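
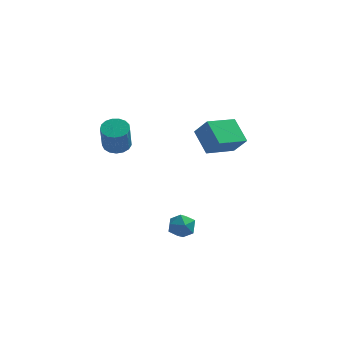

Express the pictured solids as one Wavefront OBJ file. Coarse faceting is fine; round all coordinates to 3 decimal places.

v 0.593 -1.523 -3.54
v 1.4 -1.142 -3.497
v 1.18 -2.698 -4.143
v 1.987 -2.317 -4.1
v 1.572 -2.57 -3.35
v 1.209 -1.843 -2.977
v 1.371 -1.997 -4.663
v 1.008 -1.27 -4.29
v 1.881 -1.435 -4.191
v 2.005 -1.789 -3.38
v 0.575 -2.051 -4.26
v 0.699 -2.405 -3.449
v -2.183 -2.364 2.602
v -1.721 -2.948 2.308
v -1.656 -3.719 3.944
v -2.117 -3.136 4.238
v -1.471 -2.682 2.423
v -1.405 -3.454 4.059
v -1.383 -2.344 2.579
v -1.318 -3.115 4.216
v -1.479 -2.01 2.741
v -1.413 -2.781 4.377
v -1.736 -1.757 2.87
v -1.67 -2.529 4.506
v -2.095 -1.644 2.938
v -2.03 -2.415 4.574
v -2.475 -1.695 2.929
v -2.409 -2.466 4.565
v -2.787 -1.9 2.845
v -2.721 -2.671 4.481
v -2.961 -2.211 2.706
v -2.895 -2.982 4.342
v -2.957 -2.557 2.542
v -2.891 -3.329 4.178
v -2.775 -2.859 2.392
v -2.71 -3.631 4.028
v -2.458 -3.048 2.291
v -2.392 -3.819 3.927
v -2.078 -3.08 2.26
v -2.012 -3.851 3.896
v 1.424 1.68 1.719
v 2.201 1.256 2.804
v 2.793 3.088 1.289
v 3.57 2.664 2.374
v 2.27 0.536 0.666
v 3.047 0.112 1.751
v 3.639 1.944 0.236
v 4.416 1.52 1.321
f 1 12 6
f 1 6 2
f 1 2 8
f 1 8 11
f 1 11 12
f 2 6 10
f 6 12 5
f 12 11 3
f 11 8 7
f 8 2 9
f 4 10 5
f 4 5 3
f 4 3 7
f 4 7 9
f 4 9 10
f 5 10 6
f 3 5 12
f 7 3 11
f 9 7 8
f 10 9 2
f 14 13 17
f 14 17 15
f 15 17 18
f 15 18 16
f 17 13 19
f 17 19 18
f 18 19 20
f 18 20 16
f 19 13 21
f 19 21 20
f 20 21 22
f 20 22 16
f 21 13 23
f 21 23 22
f 22 23 24
f 22 24 16
f 23 13 25
f 23 25 24
f 24 25 26
f 24 26 16
f 25 13 27
f 25 27 26
f 26 27 28
f 26 28 16
f 27 13 29
f 27 29 28
f 28 29 30
f 28 30 16
f 29 13 31
f 29 31 30
f 30 31 32
f 30 32 16
f 31 13 33
f 31 33 32
f 32 33 34
f 32 34 16
f 33 13 35
f 33 35 34
f 34 35 36
f 34 36 16
f 35 13 37
f 35 37 36
f 36 37 38
f 36 38 16
f 37 13 39
f 37 39 38
f 38 39 40
f 38 40 16
f 39 13 14
f 39 14 40
f 40 14 15
f 40 15 16
f 42 44 41
f 45 42 41
f 41 44 43
f 43 45 41
f 42 48 44
f 46 42 45
f 46 48 42
f 44 48 43
f 47 45 43
f 43 48 47
f 47 46 45
f 48 46 47



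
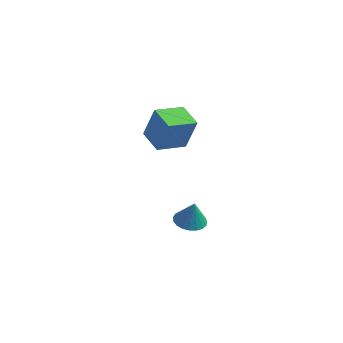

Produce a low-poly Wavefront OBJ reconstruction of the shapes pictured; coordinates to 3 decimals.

v -0.428 -1.076 -3.477
v 0.041 -1.71 -3.525
v -0.232 -1.024 -2.243
v 0.254 -1.463 -3.569
v 0.349 -1.15 -3.598
v 0.309 -0.824 -3.605
v 0.142 -0.542 -3.59
v -0.124 -0.352 -3.556
v -0.442 -0.287 -3.508
v -0.758 -0.359 -3.454
v -1.017 -0.554 -3.405
v -1.175 -0.84 -3.368
v -1.203 -1.167 -3.349
v -1.097 -1.478 -3.353
v -0.876 -1.72 -3.378
v -0.577 -1.85 -3.42
v -0.253 -1.846 -3.472
v -2.577 -1.111 2.267
v -2.092 -0.964 3.879
v -1.55 -0.052 1.862
v -1.065 0.095 3.474
v -1.695 -2.035 2.086
v -1.21 -1.888 3.698
v -0.668 -0.976 1.681
v -0.183 -0.829 3.293
f 2 1 4
f 2 4 3
f 4 1 5
f 4 5 3
f 5 1 6
f 5 6 3
f 6 1 7
f 6 7 3
f 7 1 8
f 7 8 3
f 8 1 9
f 8 9 3
f 9 1 10
f 9 10 3
f 10 1 11
f 10 11 3
f 11 1 12
f 11 12 3
f 12 1 13
f 12 13 3
f 13 1 14
f 13 14 3
f 14 1 15
f 14 15 3
f 15 1 16
f 15 16 3
f 16 1 17
f 16 17 3
f 17 1 2
f 17 2 3
f 19 21 18
f 22 19 18
f 18 21 20
f 20 22 18
f 19 25 21
f 23 19 22
f 23 25 19
f 21 25 20
f 24 22 20
f 20 25 24
f 24 23 22
f 25 23 24



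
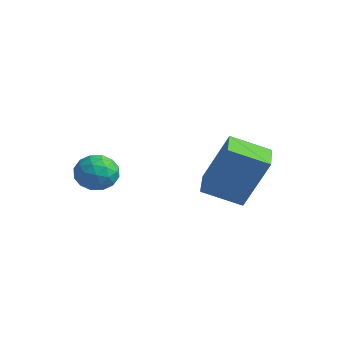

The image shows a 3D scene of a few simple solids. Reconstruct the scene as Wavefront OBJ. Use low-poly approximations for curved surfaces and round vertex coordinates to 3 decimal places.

v -3.669 -0.276 -0.168
v -3.26 0.308 -0.349
v -2.68 -0.888 0.089
v -2.271 -0.304 -0.092
v -2.691 -0.286 0.512
v -3.302 0.093 0.353
v -2.638 -0.673 -0.613
v -3.249 -0.294 -0.772
v -2.622 0.063 -0.624
v -2.656 0.302 0.071
v -3.284 -0.882 -0.331
v -3.318 -0.643 0.364
v -3.551 0.07 -0.281
v -2.389 -0.65 0.021
v -2.636 -0.639 0.376
v -2.395 -0.296 0.27
v -3.576 -0.057 0.132
v -3.336 0.286 0.025
v -3.001 -0.063 0.531
v -2.604 -0.866 -0.285
v -2.364 -0.523 -0.392
v -3.545 -0.284 -0.53
v -3.304 0.059 -0.636
v -2.939 -0.517 -0.791
v -2.936 0.269 -0.55
v -2.355 -0.091 -0.398
v -2.57 -0.307 -0.704
v -2.93 -0.085 -0.798
v -2.955 0.41 -0.141
v -2.374 0.05 0.01
v -2.621 0.061 0.366
v -2.98 0.283 0.272
v -2.581 0.266 -0.303
v -3.566 -0.63 -0.27
v -2.985 -0.99 -0.119
v -2.96 -0.863 -0.532
v -3.319 -0.641 -0.626
v -3.585 -0.489 0.138
v -3.004 -0.849 0.29
v -3.01 -0.495 0.538
v -3.37 -0.273 0.444
v -3.359 -0.846 0.043
v -1.036 2.217 -0.219
v -0.382 2.718 1.538
v -0.316 3.239 -0.779
v 0.339 3.74 0.978
v -0.099 1.48 -0.358
v 0.556 1.981 1.399
v 0.622 2.502 -0.918
v 1.276 3.003 0.839
f 1 38 17
f 38 12 41
f 17 41 6
f 38 41 17
f 1 17 13
f 17 6 18
f 13 18 2
f 17 18 13
f 1 13 22
f 13 2 23
f 22 23 8
f 13 23 22
f 1 22 34
f 22 8 37
f 34 37 11
f 22 37 34
f 1 34 38
f 34 11 42
f 38 42 12
f 34 42 38
f 2 18 29
f 18 6 32
f 29 32 10
f 18 32 29
f 6 41 19
f 41 12 40
f 19 40 5
f 41 40 19
f 12 42 39
f 42 11 35
f 39 35 3
f 42 35 39
f 11 37 36
f 37 8 24
f 36 24 7
f 37 24 36
f 8 23 28
f 23 2 25
f 28 25 9
f 23 25 28
f 4 30 16
f 30 10 31
f 16 31 5
f 30 31 16
f 4 16 14
f 16 5 15
f 14 15 3
f 16 15 14
f 4 14 21
f 14 3 20
f 21 20 7
f 14 20 21
f 4 21 26
f 21 7 27
f 26 27 9
f 21 27 26
f 4 26 30
f 26 9 33
f 30 33 10
f 26 33 30
f 5 31 19
f 31 10 32
f 19 32 6
f 31 32 19
f 3 15 39
f 15 5 40
f 39 40 12
f 15 40 39
f 7 20 36
f 20 3 35
f 36 35 11
f 20 35 36
f 9 27 28
f 27 7 24
f 28 24 8
f 27 24 28
f 10 33 29
f 33 9 25
f 29 25 2
f 33 25 29
f 44 46 43
f 47 44 43
f 43 46 45
f 45 47 43
f 44 50 46
f 48 44 47
f 48 50 44
f 46 50 45
f 49 47 45
f 45 50 49
f 49 48 47
f 50 48 49



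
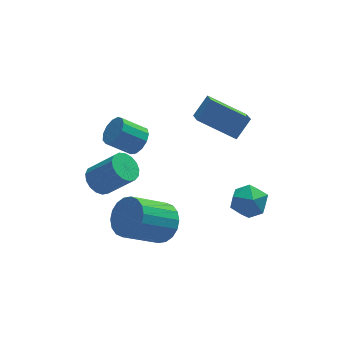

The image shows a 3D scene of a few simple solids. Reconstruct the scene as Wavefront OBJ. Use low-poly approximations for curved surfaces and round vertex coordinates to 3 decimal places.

v 2.448 1.334 0.74
v 2.364 0.453 1.267
v 3.194 1.757 1.565
v 3.111 0.876 2.091
v 3.989 0.584 -0.271
v 3.906 -0.297 0.255
v 4.736 1.007 0.553
v 4.652 0.126 1.08
v 0.165 -2.129 -2.866
v 0.748 -2.664 -2.272
v -0.861 -3.006 -0.999
v -1.445 -2.471 -1.594
v 0.79 -2.256 -2.109
v -0.819 -2.599 -0.837
v 0.708 -1.824 -2.097
v -0.902 -2.166 -0.825
v 0.518 -1.451 -2.237
v -1.091 -1.794 -0.964
v 0.259 -1.213 -2.501
v -1.351 -1.556 -1.229
v -0.02 -1.157 -2.838
v -1.629 -1.499 -1.566
v -0.261 -1.292 -3.18
v -1.871 -1.635 -1.908
v -0.419 -1.594 -3.461
v -2.028 -1.936 -2.188
v -0.461 -2.001 -3.623
v -2.07 -2.344 -2.351
v -0.378 -2.434 -3.635
v -1.988 -2.776 -2.363
v -0.189 -2.806 -3.496
v -1.798 -3.149 -2.223
v 0.071 -3.044 -3.231
v -1.539 -3.387 -1.959
v 0.349 -3.101 -2.894
v -1.26 -3.443 -1.622
v 0.591 -2.965 -2.552
v -1.019 -3.308 -1.28
v -1.745 1.459 -2.963
v -1.318 2.108 -3.027
v -0.248 1.531 -1.741
v -0.675 0.881 -1.677
v -1.577 2.196 -2.772
v -0.506 1.618 -1.486
v -1.874 2.115 -2.561
v -0.803 1.537 -1.275
v -2.141 1.884 -2.442
v -1.071 1.306 -1.156
v -2.318 1.555 -2.443
v -1.248 0.977 -1.157
v -2.364 1.204 -2.562
v -1.294 0.627 -1.276
v -2.268 0.912 -2.774
v -1.198 0.334 -1.488
v -2.052 0.745 -3.028
v -0.982 0.167 -1.742
v -1.766 0.741 -3.268
v -0.695 0.164 -1.982
v -1.475 0.902 -3.438
v -0.405 0.325 -2.152
v -1.246 1.191 -3.499
v -0.176 0.613 -2.213
v -1.131 1.541 -3.437
v -0.061 0.963 -2.151
v -1.157 1.872 -3.267
v -0.087 1.294 -1.981
v 3.434 -1.832 -1.67
v 4.351 -1.937 -1.745
v 3.249 -3.303 -1.875
v 4.166 -3.408 -1.95
v 3.791 -3.184 -1.134
v 3.905 -2.274 -1.008
v 3.695 -2.966 -2.612
v 3.809 -2.056 -2.486
v 4.512 -2.637 -2.327
v 4.571 -2.772 -1.414
v 3.029 -2.468 -2.206
v 3.088 -2.603 -1.293
v 0.034 1.479 -0.583
v 0.461 1.282 -0.012
v -0.587 1.464 0.835
v -1.014 1.661 0.263
v 0.501 1.695 -0.051
v -0.547 1.877 0.795
v 0.393 2.04 -0.26
v -0.656 2.222 0.587
v 0.17 2.206 -0.571
v -0.878 2.388 0.276
v -0.095 2.142 -0.886
v -1.144 2.324 -0.039
v -0.319 1.867 -1.105
v -1.368 2.049 -0.258
v -0.432 1.469 -1.158
v -1.48 1.651 -0.312
v -0.396 1.074 -1.029
v -1.444 1.256 -0.182
v -0.223 0.808 -0.759
v -1.272 0.99 0.088
v 0.031 0.755 -0.432
v -1.018 0.936 0.414
v 0.286 0.932 -0.154
v -0.763 1.113 0.693
f 2 4 1
f 5 2 1
f 1 4 3
f 3 5 1
f 2 8 4
f 6 2 5
f 6 8 2
f 4 8 3
f 7 5 3
f 3 8 7
f 7 6 5
f 8 6 7
f 10 9 13
f 10 13 11
f 11 13 14
f 11 14 12
f 13 9 15
f 13 15 14
f 14 15 16
f 14 16 12
f 15 9 17
f 15 17 16
f 16 17 18
f 16 18 12
f 17 9 19
f 17 19 18
f 18 19 20
f 18 20 12
f 19 9 21
f 19 21 20
f 20 21 22
f 20 22 12
f 21 9 23
f 21 23 22
f 22 23 24
f 22 24 12
f 23 9 25
f 23 25 24
f 24 25 26
f 24 26 12
f 25 9 27
f 25 27 26
f 26 27 28
f 26 28 12
f 27 9 29
f 27 29 28
f 28 29 30
f 28 30 12
f 29 9 31
f 29 31 30
f 30 31 32
f 30 32 12
f 31 9 33
f 31 33 32
f 32 33 34
f 32 34 12
f 33 9 35
f 33 35 34
f 34 35 36
f 34 36 12
f 35 9 37
f 35 37 36
f 36 37 38
f 36 38 12
f 37 9 10
f 37 10 38
f 38 10 11
f 38 11 12
f 40 39 43
f 40 43 41
f 41 43 44
f 41 44 42
f 43 39 45
f 43 45 44
f 44 45 46
f 44 46 42
f 45 39 47
f 45 47 46
f 46 47 48
f 46 48 42
f 47 39 49
f 47 49 48
f 48 49 50
f 48 50 42
f 49 39 51
f 49 51 50
f 50 51 52
f 50 52 42
f 51 39 53
f 51 53 52
f 52 53 54
f 52 54 42
f 53 39 55
f 53 55 54
f 54 55 56
f 54 56 42
f 55 39 57
f 55 57 56
f 56 57 58
f 56 58 42
f 57 39 59
f 57 59 58
f 58 59 60
f 58 60 42
f 59 39 61
f 59 61 60
f 60 61 62
f 60 62 42
f 61 39 63
f 61 63 62
f 62 63 64
f 62 64 42
f 63 39 65
f 63 65 64
f 64 65 66
f 64 66 42
f 65 39 40
f 65 40 66
f 66 40 41
f 66 41 42
f 67 78 72
f 67 72 68
f 67 68 74
f 67 74 77
f 67 77 78
f 68 72 76
f 72 78 71
f 78 77 69
f 77 74 73
f 74 68 75
f 70 76 71
f 70 71 69
f 70 69 73
f 70 73 75
f 70 75 76
f 71 76 72
f 69 71 78
f 73 69 77
f 75 73 74
f 76 75 68
f 80 79 83
f 80 83 81
f 81 83 84
f 81 84 82
f 83 79 85
f 83 85 84
f 84 85 86
f 84 86 82
f 85 79 87
f 85 87 86
f 86 87 88
f 86 88 82
f 87 79 89
f 87 89 88
f 88 89 90
f 88 90 82
f 89 79 91
f 89 91 90
f 90 91 92
f 90 92 82
f 91 79 93
f 91 93 92
f 92 93 94
f 92 94 82
f 93 79 95
f 93 95 94
f 94 95 96
f 94 96 82
f 95 79 97
f 95 97 96
f 96 97 98
f 96 98 82
f 97 79 99
f 97 99 98
f 98 99 100
f 98 100 82
f 99 79 101
f 99 101 100
f 100 101 102
f 100 102 82
f 101 79 80
f 101 80 102
f 102 80 81
f 102 81 82



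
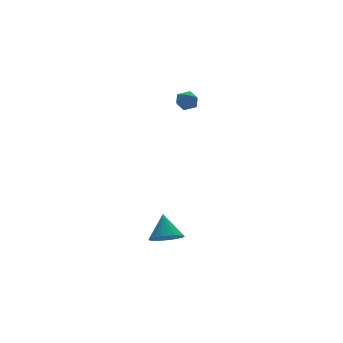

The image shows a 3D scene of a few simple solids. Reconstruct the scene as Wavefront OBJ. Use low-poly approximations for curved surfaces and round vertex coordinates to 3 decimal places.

v -2.83 -4.253 -2.729
v -1.831 -4.289 -2.932
v -2.51 -3.267 -1.331
v -1.941 -3.965 -3.136
v -2.185 -3.685 -3.278
v -2.528 -3.491 -3.336
v -2.917 -3.413 -3.301
v -3.292 -3.463 -3.18
v -3.598 -3.634 -2.99
v -3.786 -3.898 -2.76
v -3.829 -4.217 -2.525
v -3.72 -4.541 -2.321
v -3.475 -4.821 -2.18
v -3.133 -5.015 -2.122
v -2.744 -5.093 -2.156
v -2.368 -5.042 -2.278
v -2.063 -4.872 -2.468
v -1.874 -4.608 -2.698
v 2.502 3.898 3.897
v 2.875 4.484 3.481
v 3.665 3.416 4.259
v 4.038 4.002 3.843
v 3.622 4.183 4.514
v 2.903 4.481 4.29
v 3.637 3.419 3.45
v 2.918 3.717 3.226
v 3.576 4.188 3.205
v 3.567 4.66 3.862
v 2.973 3.24 3.878
v 2.964 3.712 4.535
f 2 1 4
f 2 4 3
f 4 1 5
f 4 5 3
f 5 1 6
f 5 6 3
f 6 1 7
f 6 7 3
f 7 1 8
f 7 8 3
f 8 1 9
f 8 9 3
f 9 1 10
f 9 10 3
f 10 1 11
f 10 11 3
f 11 1 12
f 11 12 3
f 12 1 13
f 12 13 3
f 13 1 14
f 13 14 3
f 14 1 15
f 14 15 3
f 15 1 16
f 15 16 3
f 16 1 17
f 16 17 3
f 17 1 18
f 17 18 3
f 18 1 2
f 18 2 3
f 19 30 24
f 19 24 20
f 19 20 26
f 19 26 29
f 19 29 30
f 20 24 28
f 24 30 23
f 30 29 21
f 29 26 25
f 26 20 27
f 22 28 23
f 22 23 21
f 22 21 25
f 22 25 27
f 22 27 28
f 23 28 24
f 21 23 30
f 25 21 29
f 27 25 26
f 28 27 20



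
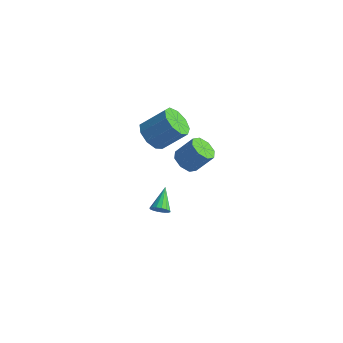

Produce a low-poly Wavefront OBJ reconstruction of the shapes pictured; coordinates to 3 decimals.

v -0.695 3.4 -2.623
v -0.347 3.993 -3.156
v 0.443 4.613 -1.949
v 0.095 4.02 -1.417
v -0.92 4.198 -2.886
v -0.13 4.818 -1.68
v -1.361 3.935 -2.463
v -0.572 4.556 -1.256
v -1.412 3.359 -2.133
v -0.623 3.979 -0.926
v -1.043 2.807 -2.091
v -0.253 3.427 -0.884
v -0.47 2.602 -2.36
v 0.32 3.222 -1.154
v -0.028 2.864 -2.784
v 0.761 3.485 -1.577
v 0.023 3.441 -3.114
v 0.812 4.061 -1.907
v 3.125 -3.96 1.305
v 3.4 -3.616 0.958
v 2.595 -2.8 2.035
v 3.141 -3.657 0.834
v 2.878 -3.778 0.836
v 2.681 -3.949 0.964
v 2.603 -4.122 1.183
v 2.666 -4.252 1.434
v 2.851 -4.304 1.651
v 3.11 -4.263 1.775
v 3.373 -4.142 1.773
v 3.57 -3.971 1.646
v 3.647 -3.798 1.427
v 3.585 -3.668 1.175
v -0.827 0.485 1.937
v -0.075 -0.179 1.754
v 0.998 0.69 2.999
v 0.247 1.355 3.183
v -0.02 0.368 1.324
v 1.053 1.237 2.57
v -0.342 0.97 1.182
v 0.731 1.839 2.427
v -0.891 1.345 1.393
v 0.182 2.215 2.638
v -1.41 1.318 1.858
v -0.337 2.188 3.104
v -1.656 0.901 2.361
v -0.583 1.771 3.607
v -1.514 0.29 2.666
v -0.44 1.16 3.911
v -1.05 -0.23 2.629
v 0.023 0.639 3.875
v -0.482 -0.416 2.269
v 0.592 0.454 3.515
f 2 1 5
f 2 5 3
f 3 5 6
f 3 6 4
f 5 1 7
f 5 7 6
f 6 7 8
f 6 8 4
f 7 1 9
f 7 9 8
f 8 9 10
f 8 10 4
f 9 1 11
f 9 11 10
f 10 11 12
f 10 12 4
f 11 1 13
f 11 13 12
f 12 13 14
f 12 14 4
f 13 1 15
f 13 15 14
f 14 15 16
f 14 16 4
f 15 1 17
f 15 17 16
f 16 17 18
f 16 18 4
f 17 1 2
f 17 2 18
f 18 2 3
f 18 3 4
f 20 19 22
f 20 22 21
f 22 19 23
f 22 23 21
f 23 19 24
f 23 24 21
f 24 19 25
f 24 25 21
f 25 19 26
f 25 26 21
f 26 19 27
f 26 27 21
f 27 19 28
f 27 28 21
f 28 19 29
f 28 29 21
f 29 19 30
f 29 30 21
f 30 19 31
f 30 31 21
f 31 19 32
f 31 32 21
f 32 19 20
f 32 20 21
f 34 33 37
f 34 37 35
f 35 37 38
f 35 38 36
f 37 33 39
f 37 39 38
f 38 39 40
f 38 40 36
f 39 33 41
f 39 41 40
f 40 41 42
f 40 42 36
f 41 33 43
f 41 43 42
f 42 43 44
f 42 44 36
f 43 33 45
f 43 45 44
f 44 45 46
f 44 46 36
f 45 33 47
f 45 47 46
f 46 47 48
f 46 48 36
f 47 33 49
f 47 49 48
f 48 49 50
f 48 50 36
f 49 33 51
f 49 51 50
f 50 51 52
f 50 52 36
f 51 33 34
f 51 34 52
f 52 34 35
f 52 35 36



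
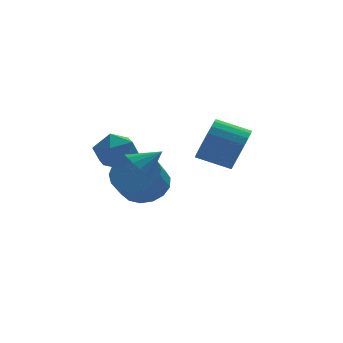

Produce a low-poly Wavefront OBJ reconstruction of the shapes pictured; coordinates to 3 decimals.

v -1.859 -1.004 0.696
v -1.476 -0.72 0.079
v -0.841 -0.836 1.404
v -1.648 -0.399 0.251
v -1.877 -0.239 0.543
v -2.101 -0.284 0.876
v -2.26 -0.522 1.161
v -2.312 -0.889 1.321
v -2.241 -1.287 1.314
v -2.069 -1.609 1.142
v -1.84 -1.768 0.85
v -1.616 -1.723 0.517
v -1.457 -1.485 0.232
v -1.406 -1.118 0.072
v 2.762 1.834 0.403
v 3.261 2.341 1.242
v 1.838 2.793 1.816
v 1.338 2.286 0.977
v 3.244 2.656 0.951
v 1.821 3.109 1.525
v 3.154 2.847 0.577
v 1.731 3.299 1.151
v 3.004 2.883 0.177
v 1.58 3.335 0.751
v 2.817 2.759 -0.189
v 1.393 3.211 0.385
v 2.621 2.495 -0.465
v 1.198 2.947 0.109
v 2.447 2.129 -0.609
v 1.024 2.582 -0.035
v 2.321 1.719 -0.599
v 0.898 2.172 -0.024
v 2.262 1.327 -0.436
v 0.839 1.779 0.138
v 2.279 1.011 -0.145
v 0.856 1.464 0.429
v 2.369 0.821 0.229
v 0.946 1.273 0.803
v 2.52 0.785 0.629
v 1.096 1.237 1.203
v 2.707 0.909 0.995
v 1.283 1.361 1.569
v 2.902 1.173 1.271
v 1.479 1.625 1.845
v 3.076 1.538 1.415
v 1.653 1.991 1.989
v 3.202 1.948 1.404
v 1.779 2.401 1.979
v -3.09 1.11 0.353
v -2.169 1.489 0.519
v -2.791 -0.089 1.421
v -1.87 0.29 1.587
v -2.687 0.792 1.903
v -2.872 1.533 1.243
v -2.088 -0.133 0.697
v -2.273 0.608 0.037
v -1.55 0.72 0.732
v -1.92 1.292 1.478
v -3.04 0.108 0.462
v -3.41 0.68 1.208
v -1.212 1.74 -1.264
v -0.714 2.317 -0.485
v -1.211 1.436 0.484
v -1.708 0.86 -0.296
v -1.185 2.54 -0.523
v -1.681 1.659 0.445
v -1.661 2.579 -0.732
v -2.158 1.698 0.236
v -2.035 2.426 -1.062
v -2.531 1.545 -0.094
v -2.22 2.116 -1.439
v -2.716 1.235 -0.471
v -2.174 1.72 -1.776
v -2.67 0.839 -0.807
v -1.908 1.329 -1.995
v -2.404 0.448 -1.027
v -1.482 1.032 -2.047
v -1.978 0.151 -1.079
v -0.994 0.897 -1.92
v -1.491 0.016 -0.951
v -0.557 0.956 -1.642
v -1.053 0.075 -0.674
v -0.269 1.194 -1.278
v -0.765 0.313 -0.31
v -0.197 1.557 -0.911
v -0.693 0.677 0.058
v -0.358 1.963 -0.624
v -0.854 1.082 0.344
f 2 1 4
f 2 4 3
f 4 1 5
f 4 5 3
f 5 1 6
f 5 6 3
f 6 1 7
f 6 7 3
f 7 1 8
f 7 8 3
f 8 1 9
f 8 9 3
f 9 1 10
f 9 10 3
f 10 1 11
f 10 11 3
f 11 1 12
f 11 12 3
f 12 1 13
f 12 13 3
f 13 1 14
f 13 14 3
f 14 1 2
f 14 2 3
f 16 15 19
f 16 19 17
f 17 19 20
f 17 20 18
f 19 15 21
f 19 21 20
f 20 21 22
f 20 22 18
f 21 15 23
f 21 23 22
f 22 23 24
f 22 24 18
f 23 15 25
f 23 25 24
f 24 25 26
f 24 26 18
f 25 15 27
f 25 27 26
f 26 27 28
f 26 28 18
f 27 15 29
f 27 29 28
f 28 29 30
f 28 30 18
f 29 15 31
f 29 31 30
f 30 31 32
f 30 32 18
f 31 15 33
f 31 33 32
f 32 33 34
f 32 34 18
f 33 15 35
f 33 35 34
f 34 35 36
f 34 36 18
f 35 15 37
f 35 37 36
f 36 37 38
f 36 38 18
f 37 15 39
f 37 39 38
f 38 39 40
f 38 40 18
f 39 15 41
f 39 41 40
f 40 41 42
f 40 42 18
f 41 15 43
f 41 43 42
f 42 43 44
f 42 44 18
f 43 15 45
f 43 45 44
f 44 45 46
f 44 46 18
f 45 15 47
f 45 47 46
f 46 47 48
f 46 48 18
f 47 15 16
f 47 16 48
f 48 16 17
f 48 17 18
f 49 60 54
f 49 54 50
f 49 50 56
f 49 56 59
f 49 59 60
f 50 54 58
f 54 60 53
f 60 59 51
f 59 56 55
f 56 50 57
f 52 58 53
f 52 53 51
f 52 51 55
f 52 55 57
f 52 57 58
f 53 58 54
f 51 53 60
f 55 51 59
f 57 55 56
f 58 57 50
f 62 61 65
f 62 65 63
f 63 65 66
f 63 66 64
f 65 61 67
f 65 67 66
f 66 67 68
f 66 68 64
f 67 61 69
f 67 69 68
f 68 69 70
f 68 70 64
f 69 61 71
f 69 71 70
f 70 71 72
f 70 72 64
f 71 61 73
f 71 73 72
f 72 73 74
f 72 74 64
f 73 61 75
f 73 75 74
f 74 75 76
f 74 76 64
f 75 61 77
f 75 77 76
f 76 77 78
f 76 78 64
f 77 61 79
f 77 79 78
f 78 79 80
f 78 80 64
f 79 61 81
f 79 81 80
f 80 81 82
f 80 82 64
f 81 61 83
f 81 83 82
f 82 83 84
f 82 84 64
f 83 61 85
f 83 85 84
f 84 85 86
f 84 86 64
f 85 61 87
f 85 87 86
f 86 87 88
f 86 88 64
f 87 61 62
f 87 62 88
f 88 62 63
f 88 63 64



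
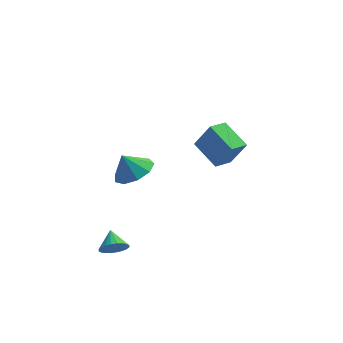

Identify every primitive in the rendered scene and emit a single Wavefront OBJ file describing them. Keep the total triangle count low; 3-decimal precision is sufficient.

v 1.104 -1.003 1.834
v 1.794 -1.131 3.114
v 0.12 0.043 2.469
v 0.81 -0.085 3.749
v 1.73 -0.255 1.571
v 2.42 -0.383 2.851
v 0.746 0.791 2.206
v 1.436 0.663 3.486
v -3.238 -2.065 -3.118
v -2.904 -1.697 -3.597
v -3.482 -1.195 -2.622
v -3.152 -1.707 -3.702
v -3.413 -1.771 -3.718
v -3.648 -1.88 -3.642
v -3.82 -2.017 -3.487
v -3.903 -2.161 -3.275
v -3.885 -2.291 -3.04
v -3.769 -2.386 -2.816
v -3.572 -2.432 -2.639
v -3.324 -2.422 -2.534
v -3.063 -2.358 -2.519
v -2.829 -2.249 -2.594
v -2.657 -2.112 -2.749
v -2.573 -1.968 -2.961
v -2.591 -1.838 -3.196
v -2.707 -1.743 -3.42
v -2.869 3.594 -2.399
v -2.225 4.379 -2.096
v -3.431 3.646 -1.341
v -2.812 4.652 -2.422
v -3.426 4.43 -2.737
v -3.779 3.816 -2.894
v -3.706 3.098 -2.82
v -3.241 2.613 -2.549
v -2.602 2.586 -2.208
v -2.088 3.031 -1.956
v -1.939 3.739 -1.912
f 2 4 1
f 5 2 1
f 1 4 3
f 3 5 1
f 2 8 4
f 6 2 5
f 6 8 2
f 4 8 3
f 7 5 3
f 3 8 7
f 7 6 5
f 8 6 7
f 10 9 12
f 10 12 11
f 12 9 13
f 12 13 11
f 13 9 14
f 13 14 11
f 14 9 15
f 14 15 11
f 15 9 16
f 15 16 11
f 16 9 17
f 16 17 11
f 17 9 18
f 17 18 11
f 18 9 19
f 18 19 11
f 19 9 20
f 19 20 11
f 20 9 21
f 20 21 11
f 21 9 22
f 21 22 11
f 22 9 23
f 22 23 11
f 23 9 24
f 23 24 11
f 24 9 25
f 24 25 11
f 25 9 26
f 25 26 11
f 26 9 10
f 26 10 11
f 28 27 30
f 28 30 29
f 30 27 31
f 30 31 29
f 31 27 32
f 31 32 29
f 32 27 33
f 32 33 29
f 33 27 34
f 33 34 29
f 34 27 35
f 34 35 29
f 35 27 36
f 35 36 29
f 36 27 37
f 36 37 29
f 37 27 28
f 37 28 29



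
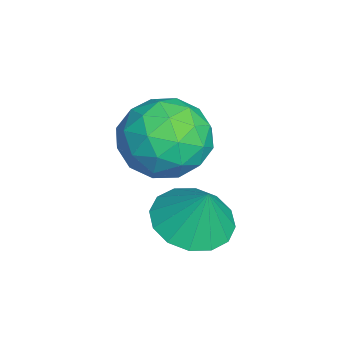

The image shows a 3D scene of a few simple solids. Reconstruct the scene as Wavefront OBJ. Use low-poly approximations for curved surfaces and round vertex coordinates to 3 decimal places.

v -0.019 -2.992 2.394
v 0.853 -2.675 2.932
v -0.353 -4.165 3.628
v 0.519 -3.848 4.166
v -0.33 -3.197 4.089
v -0.123 -2.472 3.326
v 0.623 -4.368 3.234
v 0.83 -3.643 2.471
v 1.25 -3.525 3.451
v 0.661 -2.801 3.979
v -0.161 -4.039 2.581
v -0.75 -3.315 3.109
v 0.446 -2.73 2.554
v 0.054 -4.11 4.006
v -0.445 -3.727 3.96
v 0.067 -3.54 4.276
v -0.128 -2.611 2.786
v 0.385 -2.425 3.102
v -0.31 -2.732 3.783
v 0.115 -4.415 3.458
v 0.628 -4.229 3.774
v 0.433 -3.3 2.284
v 0.945 -3.113 2.6
v 0.81 -4.108 2.777
v 1.192 -3.044 3.176
v 0.996 -3.733 3.901
v 1.057 -4.039 3.353
v 1.179 -3.613 2.905
v 0.846 -2.618 3.486
v 0.65 -3.308 4.212
v 0.151 -2.925 4.166
v 0.272 -2.499 3.718
v 1.079 -3.118 3.791
v -0.15 -3.532 2.348
v -0.346 -4.222 3.074
v 0.228 -4.341 2.842
v 0.349 -3.915 2.394
v -0.496 -3.107 2.659
v -0.692 -3.796 3.384
v -0.679 -3.227 3.655
v -0.557 -2.801 3.207
v -0.579 -3.722 2.769
v 0.859 -2.831 1.208
v 1.608 -2.428 0.858
v 1.201 -2.509 2.312
v 1.276 -2.087 0.862
v 0.831 -1.946 0.959
v 0.394 -2.041 1.122
v 0.082 -2.348 1.308
v -0.023 -2.785 1.468
v 0.109 -3.233 1.558
v 0.442 -3.574 1.554
v 0.886 -3.716 1.457
v 1.323 -3.62 1.294
v 1.636 -3.313 1.107
v 1.74 -2.877 0.948
f 1 38 17
f 38 12 41
f 17 41 6
f 38 41 17
f 1 17 13
f 17 6 18
f 13 18 2
f 17 18 13
f 1 13 22
f 13 2 23
f 22 23 8
f 13 23 22
f 1 22 34
f 22 8 37
f 34 37 11
f 22 37 34
f 1 34 38
f 34 11 42
f 38 42 12
f 34 42 38
f 2 18 29
f 18 6 32
f 29 32 10
f 18 32 29
f 6 41 19
f 41 12 40
f 19 40 5
f 41 40 19
f 12 42 39
f 42 11 35
f 39 35 3
f 42 35 39
f 11 37 36
f 37 8 24
f 36 24 7
f 37 24 36
f 8 23 28
f 23 2 25
f 28 25 9
f 23 25 28
f 4 30 16
f 30 10 31
f 16 31 5
f 30 31 16
f 4 16 14
f 16 5 15
f 14 15 3
f 16 15 14
f 4 14 21
f 14 3 20
f 21 20 7
f 14 20 21
f 4 21 26
f 21 7 27
f 26 27 9
f 21 27 26
f 4 26 30
f 26 9 33
f 30 33 10
f 26 33 30
f 5 31 19
f 31 10 32
f 19 32 6
f 31 32 19
f 3 15 39
f 15 5 40
f 39 40 12
f 15 40 39
f 7 20 36
f 20 3 35
f 36 35 11
f 20 35 36
f 9 27 28
f 27 7 24
f 28 24 8
f 27 24 28
f 10 33 29
f 33 9 25
f 29 25 2
f 33 25 29
f 44 43 46
f 44 46 45
f 46 43 47
f 46 47 45
f 47 43 48
f 47 48 45
f 48 43 49
f 48 49 45
f 49 43 50
f 49 50 45
f 50 43 51
f 50 51 45
f 51 43 52
f 51 52 45
f 52 43 53
f 52 53 45
f 53 43 54
f 53 54 45
f 54 43 55
f 54 55 45
f 55 43 56
f 55 56 45
f 56 43 44
f 56 44 45



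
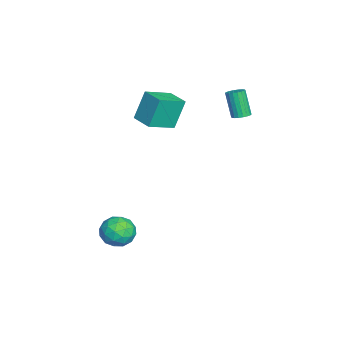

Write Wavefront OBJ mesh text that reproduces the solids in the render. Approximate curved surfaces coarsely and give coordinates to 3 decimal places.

v -2.023 4.041 3.051
v -1.49 3.915 3.21
v -2.065 3.532 4.829
v -2.597 3.659 4.669
v -1.507 4.163 3.262
v -2.082 3.78 4.881
v -1.627 4.386 3.273
v -2.201 4.004 4.891
v -1.825 4.541 3.239
v -2.399 4.159 4.858
v -2.062 4.598 3.168
v -2.636 4.215 4.787
v -2.291 4.544 3.074
v -2.866 4.161 4.693
v -2.467 4.39 2.975
v -3.042 4.008 4.594
v -2.555 4.168 2.891
v -3.13 3.785 4.51
v -2.538 3.92 2.839
v -3.113 3.537 4.458
v -2.419 3.696 2.829
v -2.993 3.314 4.447
v -2.221 3.541 2.862
v -2.795 3.159 4.481
v -1.984 3.485 2.933
v -2.558 3.102 4.552
v -1.754 3.539 3.027
v -2.329 3.156 4.646
v -1.578 3.692 3.126
v -2.153 3.31 4.745
v 3.276 -1.887 -2.372
v 4.118 -2.039 -3.036
v 2.242 -2.761 -3.484
v 3.084 -2.913 -4.148
v 3.051 -3.42 -3.192
v 3.69 -2.879 -2.504
v 2.67 -1.921 -4.016
v 3.309 -1.38 -3.328
v 3.744 -2.059 -4.052
v 3.979 -2.986 -3.542
v 2.381 -1.814 -2.978
v 2.616 -2.741 -2.468
v 3.788 -1.886 -2.606
v 2.572 -2.914 -3.914
v 2.552 -3.212 -3.351
v 3.047 -3.301 -3.742
v 3.536 -2.38 -2.294
v 4.031 -2.469 -2.684
v 3.404 -3.281 -2.776
v 2.329 -2.331 -3.836
v 2.824 -2.42 -4.226
v 3.313 -1.499 -2.778
v 3.808 -1.588 -3.169
v 2.956 -1.519 -3.744
v 4.063 -1.987 -3.594
v 3.455 -2.501 -4.247
v 3.212 -1.918 -4.17
v 3.587 -1.601 -3.766
v 4.201 -2.532 -3.294
v 3.593 -3.046 -3.948
v 3.573 -3.344 -3.386
v 3.949 -3.026 -2.982
v 3.981 -2.544 -3.892
v 2.767 -1.754 -2.572
v 2.159 -2.268 -3.226
v 2.411 -1.774 -3.538
v 2.787 -1.456 -3.134
v 2.905 -2.299 -2.273
v 2.297 -2.813 -2.926
v 2.773 -3.199 -2.754
v 3.148 -2.882 -2.35
v 2.379 -2.256 -2.628
v -1.266 -1.875 3.097
v -1.744 -1.291 4.949
v -2.363 -0.535 2.391
v -2.841 0.049 4.243
v -0.159 -0.969 3.097
v -0.637 -0.385 4.949
v -1.256 0.371 2.391
v -1.734 0.955 4.243
f 2 1 5
f 2 5 3
f 3 5 6
f 3 6 4
f 5 1 7
f 5 7 6
f 6 7 8
f 6 8 4
f 7 1 9
f 7 9 8
f 8 9 10
f 8 10 4
f 9 1 11
f 9 11 10
f 10 11 12
f 10 12 4
f 11 1 13
f 11 13 12
f 12 13 14
f 12 14 4
f 13 1 15
f 13 15 14
f 14 15 16
f 14 16 4
f 15 1 17
f 15 17 16
f 16 17 18
f 16 18 4
f 17 1 19
f 17 19 18
f 18 19 20
f 18 20 4
f 19 1 21
f 19 21 20
f 20 21 22
f 20 22 4
f 21 1 23
f 21 23 22
f 22 23 24
f 22 24 4
f 23 1 25
f 23 25 24
f 24 25 26
f 24 26 4
f 25 1 27
f 25 27 26
f 26 27 28
f 26 28 4
f 27 1 29
f 27 29 28
f 28 29 30
f 28 30 4
f 29 1 2
f 29 2 30
f 30 2 3
f 30 3 4
f 31 68 47
f 68 42 71
f 47 71 36
f 68 71 47
f 31 47 43
f 47 36 48
f 43 48 32
f 47 48 43
f 31 43 52
f 43 32 53
f 52 53 38
f 43 53 52
f 31 52 64
f 52 38 67
f 64 67 41
f 52 67 64
f 31 64 68
f 64 41 72
f 68 72 42
f 64 72 68
f 32 48 59
f 48 36 62
f 59 62 40
f 48 62 59
f 36 71 49
f 71 42 70
f 49 70 35
f 71 70 49
f 42 72 69
f 72 41 65
f 69 65 33
f 72 65 69
f 41 67 66
f 67 38 54
f 66 54 37
f 67 54 66
f 38 53 58
f 53 32 55
f 58 55 39
f 53 55 58
f 34 60 46
f 60 40 61
f 46 61 35
f 60 61 46
f 34 46 44
f 46 35 45
f 44 45 33
f 46 45 44
f 34 44 51
f 44 33 50
f 51 50 37
f 44 50 51
f 34 51 56
f 51 37 57
f 56 57 39
f 51 57 56
f 34 56 60
f 56 39 63
f 60 63 40
f 56 63 60
f 35 61 49
f 61 40 62
f 49 62 36
f 61 62 49
f 33 45 69
f 45 35 70
f 69 70 42
f 45 70 69
f 37 50 66
f 50 33 65
f 66 65 41
f 50 65 66
f 39 57 58
f 57 37 54
f 58 54 38
f 57 54 58
f 40 63 59
f 63 39 55
f 59 55 32
f 63 55 59
f 74 76 73
f 77 74 73
f 73 76 75
f 75 77 73
f 74 80 76
f 78 74 77
f 78 80 74
f 76 80 75
f 79 77 75
f 75 80 79
f 79 78 77
f 80 78 79



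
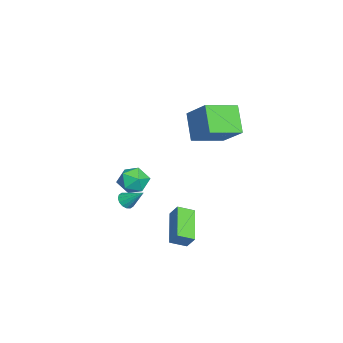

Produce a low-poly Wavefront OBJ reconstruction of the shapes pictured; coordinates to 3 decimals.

v 3.447 1.146 -3.984
v 3.762 0.314 -3.598
v 1.571 0.865 -3.059
v 1.886 0.033 -2.674
v 3.734 1.587 -3.266
v 4.049 0.755 -2.881
v 1.858 1.306 -2.342
v 2.173 0.474 -1.956
v -3.296 2.035 -0.033
v -4.45 1.625 1.341
v -2.176 3.164 1.245
v -3.33 2.755 2.618
v -2.23 0.485 0.402
v -3.384 0.076 1.775
v -1.11 1.615 1.679
v -2.264 1.205 3.053
v 1.325 -2.277 -2.27
v 1.577 -2.011 -2.667
v 1.675 -1.323 -1.41
v 1.316 -1.913 -2.669
v 1.056 -1.913 -2.564
v 0.869 -2.009 -2.381
v 0.804 -2.178 -2.167
v 0.879 -2.373 -1.981
v 1.073 -2.542 -1.873
v 1.335 -2.64 -1.87
v 1.594 -2.641 -1.975
v 1.781 -2.544 -2.159
v 1.846 -2.375 -2.372
v 1.772 -2.18 -2.558
v -0.626 -1.37 -1.685
v 0.027 -1.689 -2.274
v -1.067 -2.791 -1.406
v -0.414 -3.11 -1.995
v -0.161 -2.72 -1.182
v 0.111 -1.842 -1.355
v -1.151 -2.638 -2.325
v -0.879 -1.76 -2.498
v -0.297 -2.472 -2.67
v 0.315 -2.523 -1.964
v -1.355 -1.957 -1.716
v -0.743 -2.008 -1.01
f 2 4 1
f 5 2 1
f 1 4 3
f 3 5 1
f 2 8 4
f 6 2 5
f 6 8 2
f 4 8 3
f 7 5 3
f 3 8 7
f 7 6 5
f 8 6 7
f 10 12 9
f 13 10 9
f 9 12 11
f 11 13 9
f 10 16 12
f 14 10 13
f 14 16 10
f 12 16 11
f 15 13 11
f 11 16 15
f 15 14 13
f 16 14 15
f 18 17 20
f 18 20 19
f 20 17 21
f 20 21 19
f 21 17 22
f 21 22 19
f 22 17 23
f 22 23 19
f 23 17 24
f 23 24 19
f 24 17 25
f 24 25 19
f 25 17 26
f 25 26 19
f 26 17 27
f 26 27 19
f 27 17 28
f 27 28 19
f 28 17 29
f 28 29 19
f 29 17 30
f 29 30 19
f 30 17 18
f 30 18 19
f 31 42 36
f 31 36 32
f 31 32 38
f 31 38 41
f 31 41 42
f 32 36 40
f 36 42 35
f 42 41 33
f 41 38 37
f 38 32 39
f 34 40 35
f 34 35 33
f 34 33 37
f 34 37 39
f 34 39 40
f 35 40 36
f 33 35 42
f 37 33 41
f 39 37 38
f 40 39 32



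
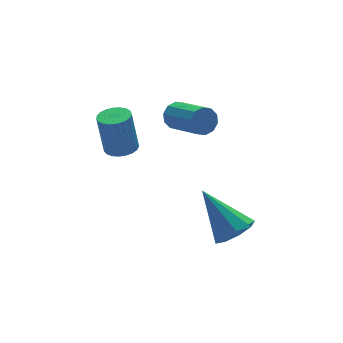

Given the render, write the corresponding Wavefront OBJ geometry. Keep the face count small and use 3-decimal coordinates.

v 0.954 -2.781 -4.601
v 1.686 -2.922 -4.214
v 0.366 -1.539 -3.039
v 1.731 -2.465 -4.56
v 1.412 -2.156 -4.925
v 0.879 -2.14 -5.139
v 0.381 -2.423 -5.101
v 0.151 -2.874 -4.829
v 0.296 -3.281 -4.451
v 0.749 -3.454 -4.143
v 1.298 -3.312 -4.049
v -1.188 1.516 -2.313
v -0.645 1.211 -2.219
v -0.788 1.46 -0.574
v -1.332 1.764 -0.667
v -0.564 1.458 -2.249
v -0.708 1.707 -0.604
v -0.591 1.716 -2.291
v -0.735 1.964 -0.646
v -0.722 1.938 -2.336
v -0.865 2.187 -0.691
v -0.933 2.088 -2.377
v -1.076 2.337 -0.732
v -1.188 2.139 -2.407
v -1.332 2.387 -0.762
v -1.443 2.081 -2.42
v -1.587 2.33 -0.775
v -1.654 1.927 -2.415
v -1.798 2.175 -0.77
v -1.785 1.701 -2.393
v -1.929 1.949 -0.748
v -1.812 1.443 -2.356
v -1.956 1.692 -0.711
v -1.732 1.197 -2.312
v -1.876 1.446 -0.667
v -1.557 1.007 -2.268
v -1.701 1.256 -0.623
v -1.319 0.905 -2.232
v -1.463 1.153 -0.586
v -1.058 0.908 -2.209
v -1.202 1.157 -0.564
v -0.819 1.016 -2.205
v -0.963 1.265 -0.56
v 0.613 0.702 -0.647
v 1.022 0.921 -0.282
v 1.235 -0.603 0.392
v 0.827 -0.822 0.027
v 0.698 0.948 -0.117
v 0.911 -0.576 0.557
v 0.341 0.881 -0.155
v 0.555 -0.643 0.519
v 0.089 0.746 -0.381
v 0.302 -0.778 0.293
v 0.037 0.594 -0.708
v 0.25 -0.93 -0.034
v 0.205 0.483 -1.012
v 0.418 -1.041 -0.338
v 0.529 0.456 -1.177
v 0.742 -1.068 -0.503
v 0.885 0.523 -1.139
v 1.099 -1.001 -0.465
v 1.138 0.658 -0.913
v 1.351 -0.866 -0.239
v 1.19 0.81 -0.586
v 1.403 -0.714 0.088
f 2 1 4
f 2 4 3
f 4 1 5
f 4 5 3
f 5 1 6
f 5 6 3
f 6 1 7
f 6 7 3
f 7 1 8
f 7 8 3
f 8 1 9
f 8 9 3
f 9 1 10
f 9 10 3
f 10 1 11
f 10 11 3
f 11 1 2
f 11 2 3
f 13 12 16
f 13 16 14
f 14 16 17
f 14 17 15
f 16 12 18
f 16 18 17
f 17 18 19
f 17 19 15
f 18 12 20
f 18 20 19
f 19 20 21
f 19 21 15
f 20 12 22
f 20 22 21
f 21 22 23
f 21 23 15
f 22 12 24
f 22 24 23
f 23 24 25
f 23 25 15
f 24 12 26
f 24 26 25
f 25 26 27
f 25 27 15
f 26 12 28
f 26 28 27
f 27 28 29
f 27 29 15
f 28 12 30
f 28 30 29
f 29 30 31
f 29 31 15
f 30 12 32
f 30 32 31
f 31 32 33
f 31 33 15
f 32 12 34
f 32 34 33
f 33 34 35
f 33 35 15
f 34 12 36
f 34 36 35
f 35 36 37
f 35 37 15
f 36 12 38
f 36 38 37
f 37 38 39
f 37 39 15
f 38 12 40
f 38 40 39
f 39 40 41
f 39 41 15
f 40 12 42
f 40 42 41
f 41 42 43
f 41 43 15
f 42 12 13
f 42 13 43
f 43 13 14
f 43 14 15
f 45 44 48
f 45 48 46
f 46 48 49
f 46 49 47
f 48 44 50
f 48 50 49
f 49 50 51
f 49 51 47
f 50 44 52
f 50 52 51
f 51 52 53
f 51 53 47
f 52 44 54
f 52 54 53
f 53 54 55
f 53 55 47
f 54 44 56
f 54 56 55
f 55 56 57
f 55 57 47
f 56 44 58
f 56 58 57
f 57 58 59
f 57 59 47
f 58 44 60
f 58 60 59
f 59 60 61
f 59 61 47
f 60 44 62
f 60 62 61
f 61 62 63
f 61 63 47
f 62 44 64
f 62 64 63
f 63 64 65
f 63 65 47
f 64 44 45
f 64 45 65
f 65 45 46
f 65 46 47



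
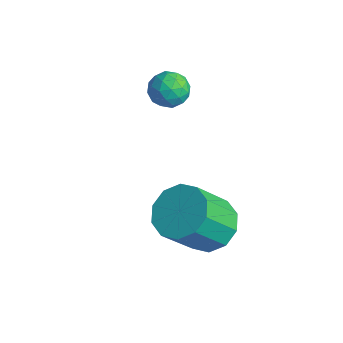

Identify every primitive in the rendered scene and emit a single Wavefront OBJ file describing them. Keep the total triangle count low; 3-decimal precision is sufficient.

v 0.34 0.462 2.33
v 0.824 -0.016 2.468
v -0.184 -0.264 1.652
v 0.3 -0.742 1.79
v -0.147 -0.549 2.284
v 0.177 -0.1 2.703
v 0.463 -0.18 1.417
v 0.787 0.269 1.836
v 0.9 -0.413 1.904
v 0.523 -0.64 2.44
v 0.117 0.36 1.68
v -0.26 0.133 2.216
v 0.628 0.287 2.458
v 0.012 -0.567 1.662
v -0.251 -0.453 1.952
v 0.034 -0.734 2.033
v 0.247 0.238 2.596
v 0.532 -0.043 2.678
v -0.039 -0.356 2.57
v 0.108 -0.237 1.442
v 0.393 -0.518 1.524
v 0.606 0.454 2.087
v 0.891 0.173 2.168
v 0.679 0.076 1.55
v 0.957 -0.227 2.208
v 0.649 -0.654 1.809
v 0.745 -0.324 1.59
v 0.936 -0.06 1.836
v 0.735 -0.361 2.523
v 0.427 -0.788 2.125
v 0.165 -0.674 2.415
v 0.355 -0.41 2.661
v 0.78 -0.594 2.191
v 0.213 0.508 1.995
v -0.095 0.081 1.597
v 0.285 0.13 1.459
v 0.475 0.394 1.705
v -0.009 0.374 2.311
v -0.317 -0.053 1.912
v -0.296 -0.22 2.284
v -0.105 0.044 2.53
v -0.14 0.314 1.929
v 3.414 -0.93 -1.709
v 3.866 -0.256 -1.177
v 3.817 -1.377 0.282
v 3.366 -2.05 -0.251
v 3.275 -0.166 -1.127
v 3.227 -1.287 0.331
v 2.738 -0.368 -1.3
v 2.689 -1.488 0.159
v 2.459 -0.784 -1.629
v 2.41 -1.905 -0.17
v 2.544 -1.256 -1.989
v 2.496 -2.376 -0.53
v 2.963 -1.603 -2.242
v 2.914 -2.724 -0.783
v 3.553 -1.693 -2.291
v 3.505 -2.814 -0.833
v 4.091 -1.492 -2.119
v 4.042 -2.612 -0.66
v 4.37 -1.075 -1.79
v 4.321 -2.196 -0.331
v 4.284 -0.604 -1.43
v 4.236 -1.724 0.029
f 1 38 17
f 38 12 41
f 17 41 6
f 38 41 17
f 1 17 13
f 17 6 18
f 13 18 2
f 17 18 13
f 1 13 22
f 13 2 23
f 22 23 8
f 13 23 22
f 1 22 34
f 22 8 37
f 34 37 11
f 22 37 34
f 1 34 38
f 34 11 42
f 38 42 12
f 34 42 38
f 2 18 29
f 18 6 32
f 29 32 10
f 18 32 29
f 6 41 19
f 41 12 40
f 19 40 5
f 41 40 19
f 12 42 39
f 42 11 35
f 39 35 3
f 42 35 39
f 11 37 36
f 37 8 24
f 36 24 7
f 37 24 36
f 8 23 28
f 23 2 25
f 28 25 9
f 23 25 28
f 4 30 16
f 30 10 31
f 16 31 5
f 30 31 16
f 4 16 14
f 16 5 15
f 14 15 3
f 16 15 14
f 4 14 21
f 14 3 20
f 21 20 7
f 14 20 21
f 4 21 26
f 21 7 27
f 26 27 9
f 21 27 26
f 4 26 30
f 26 9 33
f 30 33 10
f 26 33 30
f 5 31 19
f 31 10 32
f 19 32 6
f 31 32 19
f 3 15 39
f 15 5 40
f 39 40 12
f 15 40 39
f 7 20 36
f 20 3 35
f 36 35 11
f 20 35 36
f 9 27 28
f 27 7 24
f 28 24 8
f 27 24 28
f 10 33 29
f 33 9 25
f 29 25 2
f 33 25 29
f 44 43 47
f 44 47 45
f 45 47 48
f 45 48 46
f 47 43 49
f 47 49 48
f 48 49 50
f 48 50 46
f 49 43 51
f 49 51 50
f 50 51 52
f 50 52 46
f 51 43 53
f 51 53 52
f 52 53 54
f 52 54 46
f 53 43 55
f 53 55 54
f 54 55 56
f 54 56 46
f 55 43 57
f 55 57 56
f 56 57 58
f 56 58 46
f 57 43 59
f 57 59 58
f 58 59 60
f 58 60 46
f 59 43 61
f 59 61 60
f 60 61 62
f 60 62 46
f 61 43 63
f 61 63 62
f 62 63 64
f 62 64 46
f 63 43 44
f 63 44 64
f 64 44 45
f 64 45 46



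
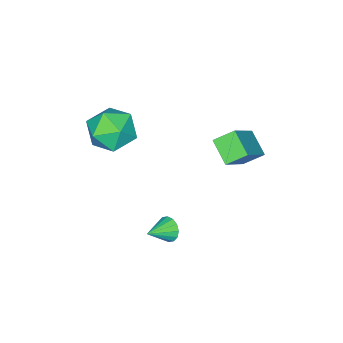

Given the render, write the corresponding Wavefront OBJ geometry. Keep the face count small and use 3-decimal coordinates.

v -0.468 -0.734 1.658
v -0.985 -0.21 2.122
v -0.112 0.095 1.12
v -0.628 0.618 1.584
v 0.808 -0.518 2.836
v 0.292 0.005 3.3
v 1.165 0.31 2.298
v 0.648 0.834 2.762
v 2.225 -1.298 -1.708
v 2.449 -1.093 -2.13
v 3.135 -1.482 -1.312
v 2.417 -0.886 -1.96
v 2.334 -0.79 -1.723
v 2.222 -0.829 -1.482
v 2.11 -0.994 -1.301
v 2.029 -1.241 -1.229
v 2 -1.502 -1.285
v 2.032 -1.709 -1.455
v 2.115 -1.806 -1.692
v 2.227 -1.766 -1.933
v 2.339 -1.601 -2.114
v 2.42 -1.355 -2.186
v 2.055 -2.772 2.501
v 2.976 -3.03 2.3
v 1.764 -4.23 3.04
v 2.685 -4.488 2.839
v 2.501 -3.856 3.562
v 2.681 -2.955 3.229
v 2.059 -4.305 2.111
v 2.239 -3.404 1.778
v 2.979 -3.977 2.059
v 3.252 -3.7 2.956
v 1.488 -3.56 2.384
v 1.761 -3.283 3.281
f 2 4 1
f 5 2 1
f 1 4 3
f 3 5 1
f 2 8 4
f 6 2 5
f 6 8 2
f 4 8 3
f 7 5 3
f 3 8 7
f 7 6 5
f 8 6 7
f 10 9 12
f 10 12 11
f 12 9 13
f 12 13 11
f 13 9 14
f 13 14 11
f 14 9 15
f 14 15 11
f 15 9 16
f 15 16 11
f 16 9 17
f 16 17 11
f 17 9 18
f 17 18 11
f 18 9 19
f 18 19 11
f 19 9 20
f 19 20 11
f 20 9 21
f 20 21 11
f 21 9 22
f 21 22 11
f 22 9 10
f 22 10 11
f 23 34 28
f 23 28 24
f 23 24 30
f 23 30 33
f 23 33 34
f 24 28 32
f 28 34 27
f 34 33 25
f 33 30 29
f 30 24 31
f 26 32 27
f 26 27 25
f 26 25 29
f 26 29 31
f 26 31 32
f 27 32 28
f 25 27 34
f 29 25 33
f 31 29 30
f 32 31 24



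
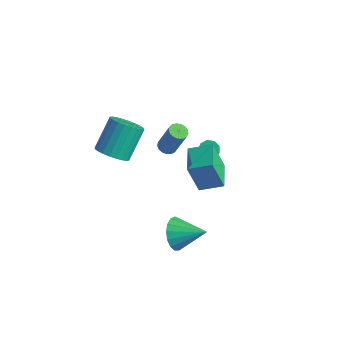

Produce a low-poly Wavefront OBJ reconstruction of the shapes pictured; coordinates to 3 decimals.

v -0.546 -1.82 2.299
v -0.148 -1.475 2.108
v 0.544 -1.276 3.91
v 0.146 -1.62 4.101
v -0.351 -1.311 2.168
v 0.341 -1.112 3.97
v -0.599 -1.264 2.258
v 0.093 -1.064 4.06
v -0.835 -1.344 2.357
v -0.143 -1.144 4.159
v -1.004 -1.532 2.443
v -0.313 -1.333 4.245
v -1.069 -1.787 2.496
v -0.377 -1.588 4.298
v -1.014 -2.049 2.504
v -0.322 -1.85 4.306
v -0.851 -2.259 2.465
v -0.16 -2.059 4.267
v -0.619 -2.368 2.388
v 0.073 -2.168 4.189
v -0.37 -2.351 2.29
v 0.322 -2.152 4.092
v -0.161 -2.213 2.195
v 0.531 -2.013 3.997
v -0.04 -1.984 2.123
v 0.651 -1.785 3.925
v -0.035 -1.718 2.092
v 0.656 -1.519 3.894
v 1.101 -2.78 -4.022
v 1.712 -3.133 -4.853
v 2.679 -1.94 -3.218
v 1.543 -2.665 -5.011
v 1.274 -2.224 -4.943
v 0.965 -1.91 -4.664
v 0.687 -1.795 -4.237
v 0.503 -1.906 -3.762
v 0.457 -2.217 -3.345
v 0.558 -2.657 -3.084
v 0.784 -3.125 -3.038
v 1.082 -3.514 -3.217
v 1.384 -3.735 -3.58
v 1.622 -3.737 -4.044
v 1.74 -3.52 -4.504
v -2.733 -3.904 1.504
v -1.716 -3.745 1.534
v -1.99 -2.297 3.127
v -3.007 -2.456 3.096
v -1.83 -3.47 1.265
v -2.104 -2.022 2.858
v -2.081 -3.261 1.031
v -2.356 -1.813 2.624
v -2.432 -3.15 0.87
v -2.707 -1.702 2.463
v -2.829 -3.153 0.805
v -3.103 -1.706 2.398
v -3.211 -3.271 0.846
v -3.485 -1.823 2.439
v -3.52 -3.486 0.988
v -3.794 -2.038 2.581
v -3.709 -3.763 1.208
v -3.984 -2.316 2.801
v -3.75 -4.063 1.473
v -4.024 -2.615 3.066
v -3.636 -4.338 1.742
v -3.91 -2.89 3.335
v -3.384 -4.547 1.976
v -3.659 -3.099 3.569
v -3.033 -4.658 2.137
v -3.308 -3.21 3.73
v -2.637 -4.654 2.202
v -2.911 -3.207 3.795
v -2.255 -4.537 2.161
v -2.529 -3.089 3.754
v -1.946 -4.322 2.019
v -2.22 -2.874 3.612
v -1.756 -4.044 1.799
v -2.031 -2.597 3.392
v -1.122 2.088 -1.528
v -0.866 1.678 -1.916
v -0.362 1.182 -1.061
v -0.618 1.592 -0.672
v -0.611 2.014 -1.871
v -0.107 1.518 -1.016
v -0.595 2.385 -1.666
v -0.091 1.888 -0.81
v -0.826 2.617 -1.396
v -0.322 2.12 -0.54
v -1.195 2.601 -1.187
v -0.691 2.105 -0.332
v -1.53 2.346 -1.138
v -1.026 1.849 -0.283
v -1.674 1.97 -1.271
v -1.17 1.473 -0.416
v -1.56 1.649 -1.525
v -1.056 1.153 -0.669
v -1.241 1.534 -1.779
v -0.737 1.038 -0.924
v 1.732 -1.628 -0.201
v 1.275 -2.104 1.803
v 0.545 -0.369 -0.173
v 0.088 -0.846 1.831
v 2.732 -0.694 0.249
v 2.275 -1.171 2.253
v 1.545 0.564 0.277
v 1.088 0.088 2.281
f 2 1 5
f 2 5 3
f 3 5 6
f 3 6 4
f 5 1 7
f 5 7 6
f 6 7 8
f 6 8 4
f 7 1 9
f 7 9 8
f 8 9 10
f 8 10 4
f 9 1 11
f 9 11 10
f 10 11 12
f 10 12 4
f 11 1 13
f 11 13 12
f 12 13 14
f 12 14 4
f 13 1 15
f 13 15 14
f 14 15 16
f 14 16 4
f 15 1 17
f 15 17 16
f 16 17 18
f 16 18 4
f 17 1 19
f 17 19 18
f 18 19 20
f 18 20 4
f 19 1 21
f 19 21 20
f 20 21 22
f 20 22 4
f 21 1 23
f 21 23 22
f 22 23 24
f 22 24 4
f 23 1 25
f 23 25 24
f 24 25 26
f 24 26 4
f 25 1 27
f 25 27 26
f 26 27 28
f 26 28 4
f 27 1 2
f 27 2 28
f 28 2 3
f 28 3 4
f 30 29 32
f 30 32 31
f 32 29 33
f 32 33 31
f 33 29 34
f 33 34 31
f 34 29 35
f 34 35 31
f 35 29 36
f 35 36 31
f 36 29 37
f 36 37 31
f 37 29 38
f 37 38 31
f 38 29 39
f 38 39 31
f 39 29 40
f 39 40 31
f 40 29 41
f 40 41 31
f 41 29 42
f 41 42 31
f 42 29 43
f 42 43 31
f 43 29 30
f 43 30 31
f 45 44 48
f 45 48 46
f 46 48 49
f 46 49 47
f 48 44 50
f 48 50 49
f 49 50 51
f 49 51 47
f 50 44 52
f 50 52 51
f 51 52 53
f 51 53 47
f 52 44 54
f 52 54 53
f 53 54 55
f 53 55 47
f 54 44 56
f 54 56 55
f 55 56 57
f 55 57 47
f 56 44 58
f 56 58 57
f 57 58 59
f 57 59 47
f 58 44 60
f 58 60 59
f 59 60 61
f 59 61 47
f 60 44 62
f 60 62 61
f 61 62 63
f 61 63 47
f 62 44 64
f 62 64 63
f 63 64 65
f 63 65 47
f 64 44 66
f 64 66 65
f 65 66 67
f 65 67 47
f 66 44 68
f 66 68 67
f 67 68 69
f 67 69 47
f 68 44 70
f 68 70 69
f 69 70 71
f 69 71 47
f 70 44 72
f 70 72 71
f 71 72 73
f 71 73 47
f 72 44 74
f 72 74 73
f 73 74 75
f 73 75 47
f 74 44 76
f 74 76 75
f 75 76 77
f 75 77 47
f 76 44 45
f 76 45 77
f 77 45 46
f 77 46 47
f 79 78 82
f 79 82 80
f 80 82 83
f 80 83 81
f 82 78 84
f 82 84 83
f 83 84 85
f 83 85 81
f 84 78 86
f 84 86 85
f 85 86 87
f 85 87 81
f 86 78 88
f 86 88 87
f 87 88 89
f 87 89 81
f 88 78 90
f 88 90 89
f 89 90 91
f 89 91 81
f 90 78 92
f 90 92 91
f 91 92 93
f 91 93 81
f 92 78 94
f 92 94 93
f 93 94 95
f 93 95 81
f 94 78 96
f 94 96 95
f 95 96 97
f 95 97 81
f 96 78 79
f 96 79 97
f 97 79 80
f 97 80 81
f 99 101 98
f 102 99 98
f 98 101 100
f 100 102 98
f 99 105 101
f 103 99 102
f 103 105 99
f 101 105 100
f 104 102 100
f 100 105 104
f 104 103 102
f 105 103 104



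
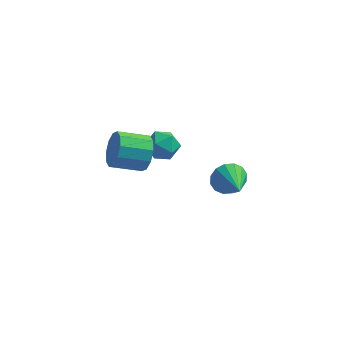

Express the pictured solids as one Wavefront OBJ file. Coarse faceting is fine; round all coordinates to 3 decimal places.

v -1.041 2.85 0.557
v -0.347 3.373 0.109
v -0.813 1.667 -0.469
v -0.119 2.19 -0.917
v 0.036 1.843 -0.016
v -0.105 2.574 0.618
v -1.055 2.466 -0.978
v -1.196 3.197 -0.344
v -0.356 3.136 -0.84
v 0.319 2.751 -0.245
v -1.479 2.289 -0.115
v -0.804 1.904 0.48
v 2.644 3.378 -3.136
v 3.304 3.411 -3.873
v 3.496 1.802 -2.444
v 3.512 3.689 -3.496
v 3.487 3.884 -3.022
v 3.236 3.943 -2.579
v 2.827 3.85 -2.285
v 2.368 3.631 -2.219
v 1.984 3.344 -2.398
v 1.776 3.066 -2.775
v 1.8 2.871 -3.249
v 2.051 2.813 -3.692
v 2.46 2.905 -3.986
v 2.919 3.124 -4.052
v -0.589 -1.068 2.627
v -0.12 -1.534 3.391
v -1.583 -2.079 3.956
v -2.051 -1.612 3.193
v -0.263 -0.956 3.577
v -1.726 -1.501 4.142
v -0.531 -0.42 3.401
v -1.994 -0.965 3.966
v -0.821 -0.132 2.929
v -2.283 -0.677 3.494
v -1.022 -0.201 2.342
v -2.484 -0.746 2.907
v -1.057 -0.601 1.864
v -2.52 -1.146 2.429
v -0.914 -1.179 1.678
v -2.377 -1.724 2.243
v -0.646 -1.715 1.854
v -2.109 -2.26 2.419
v -0.357 -2.003 2.326
v -1.819 -2.548 2.891
v -0.156 -1.934 2.913
v -1.618 -2.479 3.478
f 1 12 6
f 1 6 2
f 1 2 8
f 1 8 11
f 1 11 12
f 2 6 10
f 6 12 5
f 12 11 3
f 11 8 7
f 8 2 9
f 4 10 5
f 4 5 3
f 4 3 7
f 4 7 9
f 4 9 10
f 5 10 6
f 3 5 12
f 7 3 11
f 9 7 8
f 10 9 2
f 14 13 16
f 14 16 15
f 16 13 17
f 16 17 15
f 17 13 18
f 17 18 15
f 18 13 19
f 18 19 15
f 19 13 20
f 19 20 15
f 20 13 21
f 20 21 15
f 21 13 22
f 21 22 15
f 22 13 23
f 22 23 15
f 23 13 24
f 23 24 15
f 24 13 25
f 24 25 15
f 25 13 26
f 25 26 15
f 26 13 14
f 26 14 15
f 28 27 31
f 28 31 29
f 29 31 32
f 29 32 30
f 31 27 33
f 31 33 32
f 32 33 34
f 32 34 30
f 33 27 35
f 33 35 34
f 34 35 36
f 34 36 30
f 35 27 37
f 35 37 36
f 36 37 38
f 36 38 30
f 37 27 39
f 37 39 38
f 38 39 40
f 38 40 30
f 39 27 41
f 39 41 40
f 40 41 42
f 40 42 30
f 41 27 43
f 41 43 42
f 42 43 44
f 42 44 30
f 43 27 45
f 43 45 44
f 44 45 46
f 44 46 30
f 45 27 47
f 45 47 46
f 46 47 48
f 46 48 30
f 47 27 28
f 47 28 48
f 48 28 29
f 48 29 30



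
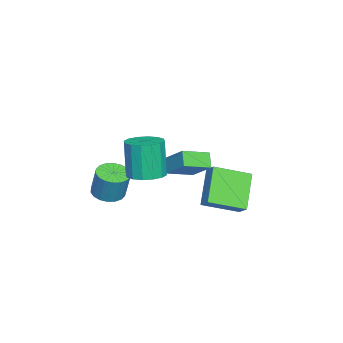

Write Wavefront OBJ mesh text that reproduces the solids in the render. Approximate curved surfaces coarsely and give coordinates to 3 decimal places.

v 1.156 -2.078 1.091
v 1.722 -2.866 1.127
v 1.309 -3.069 3.165
v 0.744 -2.282 3.129
v 2.028 -2.481 1.227
v 1.616 -2.684 3.266
v 2.101 -1.988 1.291
v 1.688 -2.192 3.33
v 1.921 -1.52 1.301
v 1.508 -1.723 3.34
v 1.536 -1.201 1.255
v 1.123 -1.404 3.294
v 1.049 -1.117 1.165
v 0.636 -1.321 3.204
v 0.591 -1.291 1.055
v 0.178 -1.494 3.093
v 0.284 -1.676 0.954
v -0.128 -1.879 2.993
v 0.212 -2.168 0.89
v -0.201 -2.372 2.929
v 0.392 -2.637 0.88
v -0.021 -2.84 2.919
v 0.777 -2.956 0.926
v 0.364 -3.159 2.965
v 1.264 -3.039 1.016
v 0.851 -3.243 3.055
v -1.782 -2.009 0.632
v -1.043 -0.918 1.706
v -2.731 -0.905 0.163
v -1.992 0.186 1.237
v -1.168 -1.766 -0.037
v -0.429 -0.675 1.037
v -2.117 -0.662 -0.506
v -1.378 0.429 0.568
v 1.408 0.876 2.021
v 1.901 1.335 2.556
v 0.618 2.514 1.344
v 1.112 2.973 1.878
v 2.908 0.987 0.542
v 3.402 1.446 1.076
v 2.119 2.625 -0.136
v 2.612 3.084 0.399
v 1.114 -3.979 -0.377
v 1.799 -4.465 -0.386
v 2.072 -4.107 1.129
v 1.386 -3.621 1.137
v 1.932 -4.132 -0.489
v 2.205 -3.773 1.026
v 1.903 -3.768 -0.57
v 2.176 -3.409 0.945
v 1.718 -3.446 -0.612
v 1.991 -3.087 0.902
v 1.413 -3.23 -0.609
v 1.686 -2.871 0.906
v 1.049 -3.162 -0.559
v 1.322 -2.803 0.955
v 0.698 -3.256 -0.473
v 0.97 -2.897 1.041
v 0.428 -3.493 -0.369
v 0.701 -3.135 1.146
v 0.295 -3.827 -0.266
v 0.568 -3.468 1.249
v 0.324 -4.191 -0.185
v 0.597 -3.832 1.33
v 0.509 -4.513 -0.142
v 0.782 -4.154 1.372
v 0.814 -4.729 -0.146
v 1.087 -4.37 1.369
v 1.178 -4.797 -0.195
v 1.451 -4.438 1.319
v 1.53 -4.703 -0.281
v 1.802 -4.344 1.233
f 2 1 5
f 2 5 3
f 3 5 6
f 3 6 4
f 5 1 7
f 5 7 6
f 6 7 8
f 6 8 4
f 7 1 9
f 7 9 8
f 8 9 10
f 8 10 4
f 9 1 11
f 9 11 10
f 10 11 12
f 10 12 4
f 11 1 13
f 11 13 12
f 12 13 14
f 12 14 4
f 13 1 15
f 13 15 14
f 14 15 16
f 14 16 4
f 15 1 17
f 15 17 16
f 16 17 18
f 16 18 4
f 17 1 19
f 17 19 18
f 18 19 20
f 18 20 4
f 19 1 21
f 19 21 20
f 20 21 22
f 20 22 4
f 21 1 23
f 21 23 22
f 22 23 24
f 22 24 4
f 23 1 25
f 23 25 24
f 24 25 26
f 24 26 4
f 25 1 2
f 25 2 26
f 26 2 3
f 26 3 4
f 28 30 27
f 31 28 27
f 27 30 29
f 29 31 27
f 28 34 30
f 32 28 31
f 32 34 28
f 30 34 29
f 33 31 29
f 29 34 33
f 33 32 31
f 34 32 33
f 36 38 35
f 39 36 35
f 35 38 37
f 37 39 35
f 36 42 38
f 40 36 39
f 40 42 36
f 38 42 37
f 41 39 37
f 37 42 41
f 41 40 39
f 42 40 41
f 44 43 47
f 44 47 45
f 45 47 48
f 45 48 46
f 47 43 49
f 47 49 48
f 48 49 50
f 48 50 46
f 49 43 51
f 49 51 50
f 50 51 52
f 50 52 46
f 51 43 53
f 51 53 52
f 52 53 54
f 52 54 46
f 53 43 55
f 53 55 54
f 54 55 56
f 54 56 46
f 55 43 57
f 55 57 56
f 56 57 58
f 56 58 46
f 57 43 59
f 57 59 58
f 58 59 60
f 58 60 46
f 59 43 61
f 59 61 60
f 60 61 62
f 60 62 46
f 61 43 63
f 61 63 62
f 62 63 64
f 62 64 46
f 63 43 65
f 63 65 64
f 64 65 66
f 64 66 46
f 65 43 67
f 65 67 66
f 66 67 68
f 66 68 46
f 67 43 69
f 67 69 68
f 68 69 70
f 68 70 46
f 69 43 71
f 69 71 70
f 70 71 72
f 70 72 46
f 71 43 44
f 71 44 72
f 72 44 45
f 72 45 46



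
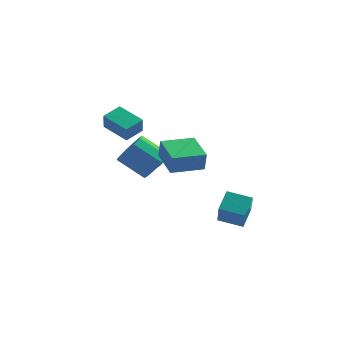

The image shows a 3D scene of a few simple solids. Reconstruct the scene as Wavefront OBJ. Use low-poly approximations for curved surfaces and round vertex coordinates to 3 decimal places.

v -1.364 0.851 0.698
v -0.846 0.993 1.277
v -2.656 0.489 1.942
v -1.147 1.49 1.109
v -1.575 1.612 0.7
v -1.88 1.289 0.29
v -1.882 0.709 0.119
v -1.581 0.212 0.287
v -1.153 0.09 0.696
v -0.848 0.414 1.106
v -4.66 1.617 2.7
v -4.563 1.186 3.773
v -3.958 2.619 3.039
v -3.86 2.188 4.112
v -3.16 0.732 2.208
v -3.062 0.301 3.281
v -2.457 1.734 2.547
v -2.36 1.303 3.62
v 2.852 -3.973 -0.005
v 3.091 -2.836 0.739
v 2.623 -2.957 -1.485
v 2.862 -1.82 -0.741
v 4.278 -4.08 -0.299
v 4.517 -2.943 0.445
v 4.049 -3.064 -1.779
v 4.288 -1.927 -1.035
v 0.234 -3.882 2.416
v 0.368 -4.033 3.599
v -0.751 -2.184 2.745
v -0.617 -2.335 3.928
v 1.897 -2.905 2.352
v 2.031 -3.056 3.535
v 0.912 -1.207 2.681
v 1.046 -1.358 3.864
v -0.897 -1.83 1.746
v -0.302 -1.319 2.473
v -1.867 -1.158 3.641
v -2.463 -1.67 2.914
v -0.56 -0.866 2.065
v -2.125 -0.706 3.234
v -0.947 -0.782 1.535
v -2.512 -0.622 2.704
v -1.315 -1.099 1.086
v -2.88 -0.938 2.255
v -1.523 -1.694 0.889
v -3.089 -1.534 2.057
v -1.493 -2.342 1.019
v -3.058 -2.181 2.187
v -1.235 -2.794 1.426
v -2.8 -2.634 2.595
v -0.848 -2.878 1.956
v -2.413 -2.718 3.125
v -0.48 -2.562 2.405
v -2.045 -2.401 3.574
v -0.271 -1.966 2.603
v -1.837 -1.806 3.771
f 2 1 4
f 2 4 3
f 4 1 5
f 4 5 3
f 5 1 6
f 5 6 3
f 6 1 7
f 6 7 3
f 7 1 8
f 7 8 3
f 8 1 9
f 8 9 3
f 9 1 10
f 9 10 3
f 10 1 2
f 10 2 3
f 12 14 11
f 15 12 11
f 11 14 13
f 13 15 11
f 12 18 14
f 16 12 15
f 16 18 12
f 14 18 13
f 17 15 13
f 13 18 17
f 17 16 15
f 18 16 17
f 20 22 19
f 23 20 19
f 19 22 21
f 21 23 19
f 20 26 22
f 24 20 23
f 24 26 20
f 22 26 21
f 25 23 21
f 21 26 25
f 25 24 23
f 26 24 25
f 28 30 27
f 31 28 27
f 27 30 29
f 29 31 27
f 28 34 30
f 32 28 31
f 32 34 28
f 30 34 29
f 33 31 29
f 29 34 33
f 33 32 31
f 34 32 33
f 36 35 39
f 36 39 37
f 37 39 40
f 37 40 38
f 39 35 41
f 39 41 40
f 40 41 42
f 40 42 38
f 41 35 43
f 41 43 42
f 42 43 44
f 42 44 38
f 43 35 45
f 43 45 44
f 44 45 46
f 44 46 38
f 45 35 47
f 45 47 46
f 46 47 48
f 46 48 38
f 47 35 49
f 47 49 48
f 48 49 50
f 48 50 38
f 49 35 51
f 49 51 50
f 50 51 52
f 50 52 38
f 51 35 53
f 51 53 52
f 52 53 54
f 52 54 38
f 53 35 55
f 53 55 54
f 54 55 56
f 54 56 38
f 55 35 36
f 55 36 56
f 56 36 37
f 56 37 38



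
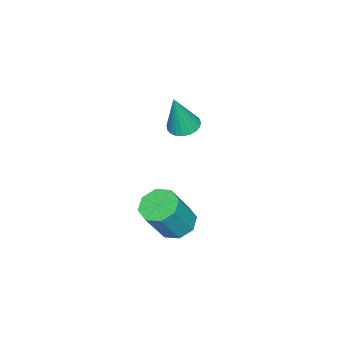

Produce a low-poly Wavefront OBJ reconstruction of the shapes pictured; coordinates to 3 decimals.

v -1.515 -0.431 -2.054
v -0.805 -0.103 -2.219
v -0.925 -0.649 0.054
v -0.988 0.164 -2.14
v -1.262 0.328 -2.047
v -1.58 0.36 -1.954
v -1.886 0.256 -1.879
v -2.129 0.033 -1.834
v -2.266 -0.271 -1.827
v -2.272 -0.602 -1.859
v -2.148 -0.903 -1.925
v -1.915 -1.123 -2.014
v -1.612 -1.223 -2.109
v -1.293 -1.187 -2.194
v -1.012 -1.019 -2.256
v -0.818 -0.75 -2.282
v -0.745 -0.426 -2.269
v 3.281 1.657 -4.49
v 4.077 1.464 -4.971
v 5.116 1.111 -3.111
v 4.319 1.303 -2.63
v 4.016 2.169 -4.804
v 5.055 1.816 -2.943
v 3.525 2.574 -4.453
v 4.564 2.221 -2.592
v 2.89 2.441 -4.123
v 3.929 2.088 -2.263
v 2.484 1.849 -4.009
v 3.523 1.496 -2.149
v 2.545 1.144 -4.177
v 3.584 0.791 -2.316
v 3.036 0.739 -4.528
v 4.075 0.386 -2.667
v 3.671 0.872 -4.857
v 4.71 0.519 -2.997
f 2 1 4
f 2 4 3
f 4 1 5
f 4 5 3
f 5 1 6
f 5 6 3
f 6 1 7
f 6 7 3
f 7 1 8
f 7 8 3
f 8 1 9
f 8 9 3
f 9 1 10
f 9 10 3
f 10 1 11
f 10 11 3
f 11 1 12
f 11 12 3
f 12 1 13
f 12 13 3
f 13 1 14
f 13 14 3
f 14 1 15
f 14 15 3
f 15 1 16
f 15 16 3
f 16 1 17
f 16 17 3
f 17 1 2
f 17 2 3
f 19 18 22
f 19 22 20
f 20 22 23
f 20 23 21
f 22 18 24
f 22 24 23
f 23 24 25
f 23 25 21
f 24 18 26
f 24 26 25
f 25 26 27
f 25 27 21
f 26 18 28
f 26 28 27
f 27 28 29
f 27 29 21
f 28 18 30
f 28 30 29
f 29 30 31
f 29 31 21
f 30 18 32
f 30 32 31
f 31 32 33
f 31 33 21
f 32 18 34
f 32 34 33
f 33 34 35
f 33 35 21
f 34 18 19
f 34 19 35
f 35 19 20
f 35 20 21



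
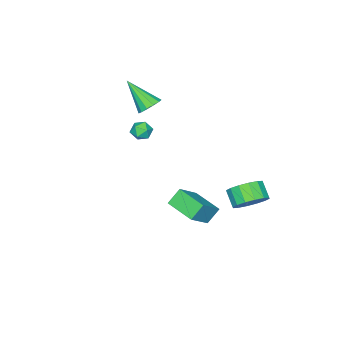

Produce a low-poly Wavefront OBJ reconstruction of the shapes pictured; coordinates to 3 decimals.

v 0.364 -0.884 2.676
v 0.858 -1.223 2.933
v -0.318 -1.597 3.047
v 0.176 -1.936 3.304
v 0.015 -1.355 3.553
v 0.437 -0.914 3.323
v 0.103 -1.906 2.657
v 0.525 -1.465 2.427
v 0.697 -1.854 2.921
v 0.643 -1.514 3.475
v -0.103 -1.306 2.505
v -0.157 -0.966 3.059
v 1.995 2.652 -0.052
v 1.334 2.893 0.727
v 2.268 4.296 -0.33
v 1.608 4.538 0.449
v 3.332 2.622 1.091
v 2.672 2.864 1.87
v 3.606 4.267 0.813
v 2.945 4.508 1.592
v -2.122 -2.705 2.958
v -1.802 -3.173 2.467
v -2.058 -4.195 4.422
v -1.486 -2.969 2.661
v -1.373 -2.681 2.949
v -1.497 -2.401 3.24
v -1.82 -2.217 3.441
v -2.239 -2.188 3.489
v -2.621 -2.323 3.368
v -2.845 -2.58 3.117
v -2.839 -2.876 2.816
v -2.606 -3.118 2.559
v -2.219 -3.228 2.43
v -3.401 3.044 -3.02
v -2.434 2.81 -2.686
v -2.871 2.061 -1.946
v -3.839 2.296 -2.28
v -2.597 3.219 -2.368
v -3.035 2.471 -1.628
v -2.976 3.582 -2.225
v -3.413 2.834 -1.485
v -3.468 3.801 -2.295
v -3.906 3.052 -1.555
v -3.943 3.817 -2.559
v -4.38 3.068 -1.819
v -4.273 3.626 -2.947
v -4.71 2.877 -2.207
v -4.369 3.279 -3.354
v -4.806 2.53 -2.614
v -4.205 2.869 -3.672
v -4.643 2.121 -2.932
v -3.827 2.506 -3.815
v -4.264 1.758 -3.075
v -3.334 2.288 -3.745
v -3.772 1.539 -3.005
v -2.86 2.272 -3.481
v -3.297 1.523 -2.741
v -2.53 2.463 -3.093
v -2.967 1.714 -2.353
f 1 12 6
f 1 6 2
f 1 2 8
f 1 8 11
f 1 11 12
f 2 6 10
f 6 12 5
f 12 11 3
f 11 8 7
f 8 2 9
f 4 10 5
f 4 5 3
f 4 3 7
f 4 7 9
f 4 9 10
f 5 10 6
f 3 5 12
f 7 3 11
f 9 7 8
f 10 9 2
f 14 16 13
f 17 14 13
f 13 16 15
f 15 17 13
f 14 20 16
f 18 14 17
f 18 20 14
f 16 20 15
f 19 17 15
f 15 20 19
f 19 18 17
f 20 18 19
f 22 21 24
f 22 24 23
f 24 21 25
f 24 25 23
f 25 21 26
f 25 26 23
f 26 21 27
f 26 27 23
f 27 21 28
f 27 28 23
f 28 21 29
f 28 29 23
f 29 21 30
f 29 30 23
f 30 21 31
f 30 31 23
f 31 21 32
f 31 32 23
f 32 21 33
f 32 33 23
f 33 21 22
f 33 22 23
f 35 34 38
f 35 38 36
f 36 38 39
f 36 39 37
f 38 34 40
f 38 40 39
f 39 40 41
f 39 41 37
f 40 34 42
f 40 42 41
f 41 42 43
f 41 43 37
f 42 34 44
f 42 44 43
f 43 44 45
f 43 45 37
f 44 34 46
f 44 46 45
f 45 46 47
f 45 47 37
f 46 34 48
f 46 48 47
f 47 48 49
f 47 49 37
f 48 34 50
f 48 50 49
f 49 50 51
f 49 51 37
f 50 34 52
f 50 52 51
f 51 52 53
f 51 53 37
f 52 34 54
f 52 54 53
f 53 54 55
f 53 55 37
f 54 34 56
f 54 56 55
f 55 56 57
f 55 57 37
f 56 34 58
f 56 58 57
f 57 58 59
f 57 59 37
f 58 34 35
f 58 35 59
f 59 35 36
f 59 36 37



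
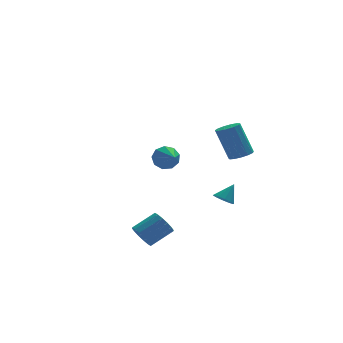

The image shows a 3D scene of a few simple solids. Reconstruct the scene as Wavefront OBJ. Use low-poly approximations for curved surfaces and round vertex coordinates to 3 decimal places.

v 3.621 -2.796 2.086
v 4.287 -2.465 2.181
v 3.685 -1.832 4.189
v 3.019 -2.164 4.094
v 4.031 -2.173 2.012
v 3.43 -1.54 4.021
v 3.646 -2.079 1.867
v 3.044 -1.447 3.876
v 3.252 -2.213 1.792
v 2.651 -1.58 3.8
v 2.976 -2.532 1.809
v 2.374 -1.899 3.818
v 2.904 -2.935 1.915
v 2.302 -2.302 3.923
v 3.06 -3.294 2.075
v 2.458 -2.661 4.083
v 3.394 -3.495 2.238
v 2.792 -2.862 4.246
v 3.8 -3.474 2.353
v 3.198 -2.841 4.361
v 4.149 -3.238 2.383
v 3.548 -2.605 4.392
v 4.331 -2.862 2.319
v 3.729 -2.229 4.327
v 1.421 4.459 -0.789
v 2.001 4.729 -0.17
v 1.479 2.781 -0.111
v 1.431 4.792 0.036
v 0.857 4.7 -0.144
v 0.547 4.494 -0.625
v 0.645 4.272 -1.184
v 1.107 4.138 -1.557
v 1.715 4.153 -1.571
v 2.186 4.312 -1.219
v 2.299 4.539 -0.666
v 2.52 -3.033 -1.134
v 3.066 -3.105 -1.533
v 3.26 -2.687 -0.186
v 2.929 -2.709 -1.57
v 2.636 -2.437 -1.441
v 2.299 -2.393 -1.194
v 2.046 -2.593 -0.924
v 1.975 -2.961 -0.734
v 2.112 -3.356 -0.697
v 2.405 -3.628 -0.826
v 2.742 -3.673 -1.073
v 2.995 -3.473 -1.343
v -2.493 -3.938 -2.929
v -2.05 -4.216 -3.573
v -0.684 -3.979 -2.735
v -1.127 -3.702 -2.091
v -2.084 -3.792 -3.636
v -0.718 -3.555 -2.799
v -2.229 -3.408 -3.51
v -0.863 -3.171 -2.672
v -2.444 -3.166 -3.228
v -1.078 -2.929 -2.39
v -2.672 -3.131 -2.866
v -1.306 -2.894 -2.028
v -2.852 -3.312 -2.52
v -1.486 -3.075 -1.682
v -2.936 -3.661 -2.285
v -1.57 -3.424 -1.447
v -2.902 -4.085 -2.221
v -1.536 -3.848 -1.384
v -2.757 -4.469 -2.348
v -1.391 -4.232 -1.51
v -2.542 -4.711 -2.63
v -1.176 -4.474 -1.792
v -2.314 -4.746 -2.992
v -0.948 -4.509 -2.154
v -2.134 -4.565 -3.338
v -0.768 -4.328 -2.5
f 2 1 5
f 2 5 3
f 3 5 6
f 3 6 4
f 5 1 7
f 5 7 6
f 6 7 8
f 6 8 4
f 7 1 9
f 7 9 8
f 8 9 10
f 8 10 4
f 9 1 11
f 9 11 10
f 10 11 12
f 10 12 4
f 11 1 13
f 11 13 12
f 12 13 14
f 12 14 4
f 13 1 15
f 13 15 14
f 14 15 16
f 14 16 4
f 15 1 17
f 15 17 16
f 16 17 18
f 16 18 4
f 17 1 19
f 17 19 18
f 18 19 20
f 18 20 4
f 19 1 21
f 19 21 20
f 20 21 22
f 20 22 4
f 21 1 23
f 21 23 22
f 22 23 24
f 22 24 4
f 23 1 2
f 23 2 24
f 24 2 3
f 24 3 4
f 26 25 28
f 26 28 27
f 28 25 29
f 28 29 27
f 29 25 30
f 29 30 27
f 30 25 31
f 30 31 27
f 31 25 32
f 31 32 27
f 32 25 33
f 32 33 27
f 33 25 34
f 33 34 27
f 34 25 35
f 34 35 27
f 35 25 26
f 35 26 27
f 37 36 39
f 37 39 38
f 39 36 40
f 39 40 38
f 40 36 41
f 40 41 38
f 41 36 42
f 41 42 38
f 42 36 43
f 42 43 38
f 43 36 44
f 43 44 38
f 44 36 45
f 44 45 38
f 45 36 46
f 45 46 38
f 46 36 47
f 46 47 38
f 47 36 37
f 47 37 38
f 49 48 52
f 49 52 50
f 50 52 53
f 50 53 51
f 52 48 54
f 52 54 53
f 53 54 55
f 53 55 51
f 54 48 56
f 54 56 55
f 55 56 57
f 55 57 51
f 56 48 58
f 56 58 57
f 57 58 59
f 57 59 51
f 58 48 60
f 58 60 59
f 59 60 61
f 59 61 51
f 60 48 62
f 60 62 61
f 61 62 63
f 61 63 51
f 62 48 64
f 62 64 63
f 63 64 65
f 63 65 51
f 64 48 66
f 64 66 65
f 65 66 67
f 65 67 51
f 66 48 68
f 66 68 67
f 67 68 69
f 67 69 51
f 68 48 70
f 68 70 69
f 69 70 71
f 69 71 51
f 70 48 72
f 70 72 71
f 71 72 73
f 71 73 51
f 72 48 49
f 72 49 73
f 73 49 50
f 73 50 51

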